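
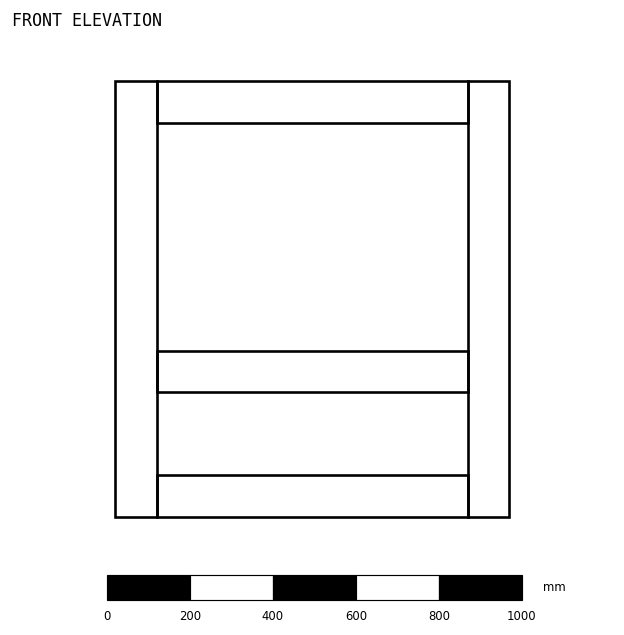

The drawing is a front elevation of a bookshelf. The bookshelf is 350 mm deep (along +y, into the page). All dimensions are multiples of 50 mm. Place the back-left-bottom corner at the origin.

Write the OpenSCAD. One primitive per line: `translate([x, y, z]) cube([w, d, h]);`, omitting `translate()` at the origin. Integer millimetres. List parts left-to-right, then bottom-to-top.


cube([100, 350, 1050]);
translate([100, 0, 0]) cube([750, 350, 100]);
translate([100, 0, 300]) cube([750, 350, 100]);
translate([100, 0, 950]) cube([750, 350, 100]);
translate([850, 0, 0]) cube([100, 350, 1050]);


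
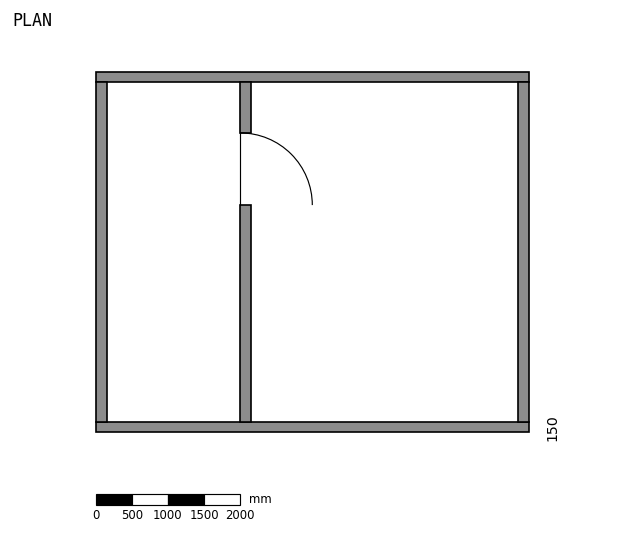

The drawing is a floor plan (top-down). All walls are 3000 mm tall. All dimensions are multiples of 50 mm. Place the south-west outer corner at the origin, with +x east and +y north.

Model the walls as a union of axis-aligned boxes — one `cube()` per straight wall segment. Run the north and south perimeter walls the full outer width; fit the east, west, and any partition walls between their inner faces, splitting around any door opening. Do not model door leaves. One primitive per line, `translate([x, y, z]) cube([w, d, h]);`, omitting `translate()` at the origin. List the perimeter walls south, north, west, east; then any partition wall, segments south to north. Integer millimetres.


cube([6000, 150, 3000]);
translate([0, 4850, 0]) cube([6000, 150, 3000]);
translate([0, 150, 0]) cube([150, 4700, 3000]);
translate([5850, 150, 0]) cube([150, 4700, 3000]);
translate([2000, 150, 0]) cube([150, 3000, 3000]);
translate([2000, 4150, 0]) cube([150, 700, 3000]);


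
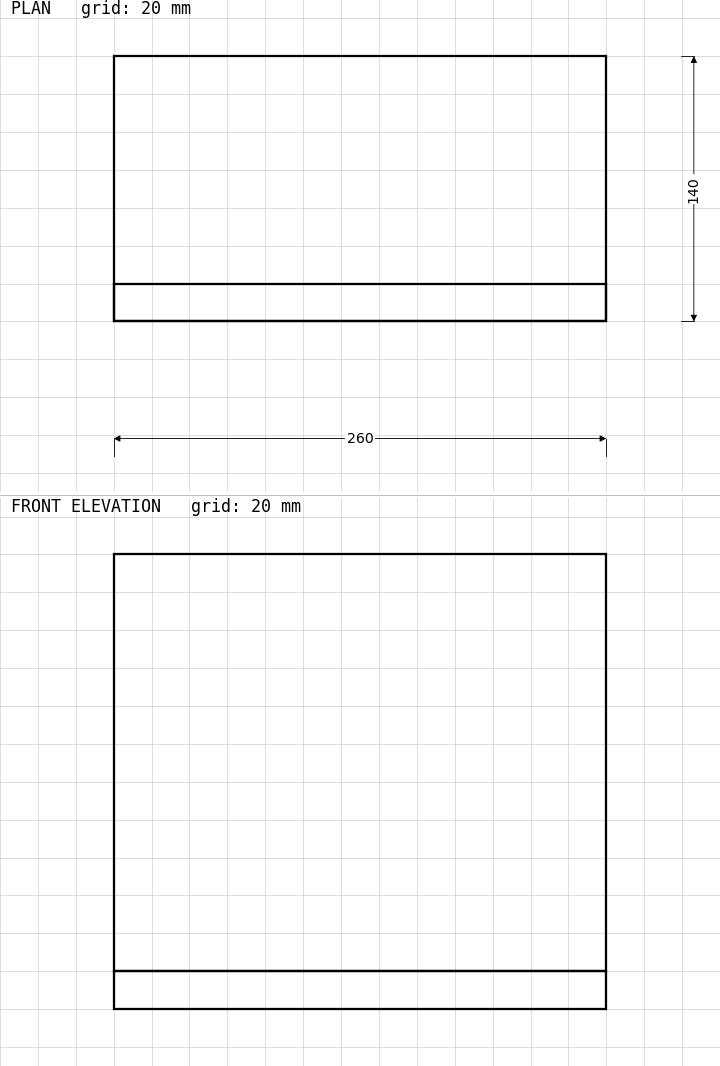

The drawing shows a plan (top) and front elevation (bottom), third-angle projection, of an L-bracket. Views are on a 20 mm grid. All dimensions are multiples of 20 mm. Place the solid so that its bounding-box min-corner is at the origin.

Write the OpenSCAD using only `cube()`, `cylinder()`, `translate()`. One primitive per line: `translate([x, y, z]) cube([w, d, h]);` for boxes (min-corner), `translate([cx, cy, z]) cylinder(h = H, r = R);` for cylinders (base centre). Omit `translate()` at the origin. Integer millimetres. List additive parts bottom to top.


cube([260, 140, 20]);
translate([0, 0, 20]) cube([260, 20, 220]);


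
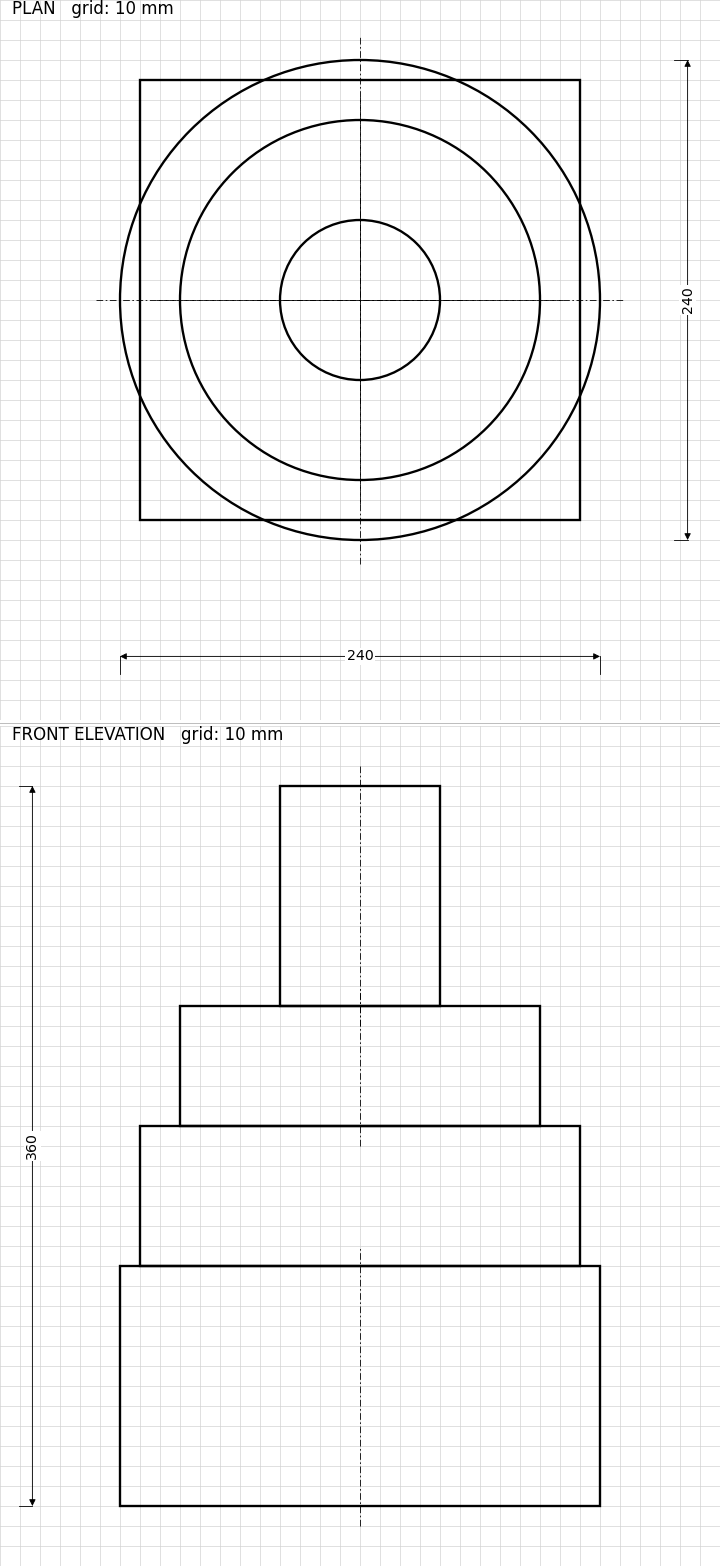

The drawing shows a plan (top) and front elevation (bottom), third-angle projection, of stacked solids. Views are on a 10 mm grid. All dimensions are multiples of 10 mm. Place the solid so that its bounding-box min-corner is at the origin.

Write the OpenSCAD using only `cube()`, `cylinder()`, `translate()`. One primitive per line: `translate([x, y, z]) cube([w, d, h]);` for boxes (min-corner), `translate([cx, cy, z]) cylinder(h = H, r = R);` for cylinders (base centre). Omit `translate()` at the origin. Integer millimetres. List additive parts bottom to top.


translate([120, 120, 0]) cylinder(h = 120, r = 120);
translate([10, 10, 120]) cube([220, 220, 70]);
translate([120, 120, 190]) cylinder(h = 60, r = 90);
translate([120, 120, 250]) cylinder(h = 110, r = 40);


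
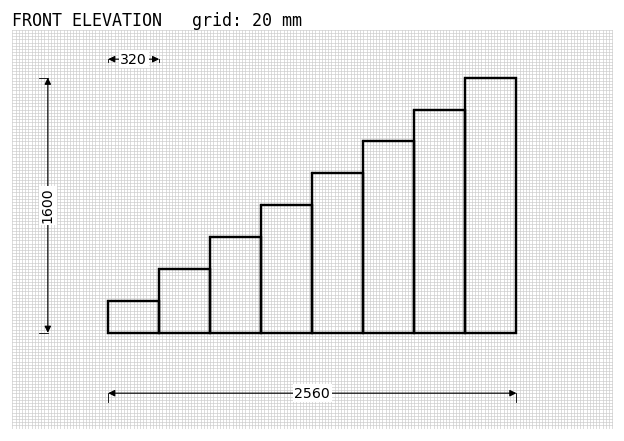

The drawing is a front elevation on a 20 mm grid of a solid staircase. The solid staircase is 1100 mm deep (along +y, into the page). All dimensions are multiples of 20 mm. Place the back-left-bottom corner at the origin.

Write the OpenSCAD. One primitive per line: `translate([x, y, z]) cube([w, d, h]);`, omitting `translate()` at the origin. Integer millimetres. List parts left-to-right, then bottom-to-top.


cube([320, 1100, 200]);
translate([320, 0, 0]) cube([320, 1100, 400]);
translate([640, 0, 0]) cube([320, 1100, 600]);
translate([960, 0, 0]) cube([320, 1100, 800]);
translate([1280, 0, 0]) cube([320, 1100, 1000]);
translate([1600, 0, 0]) cube([320, 1100, 1200]);
translate([1920, 0, 0]) cube([320, 1100, 1400]);
translate([2240, 0, 0]) cube([320, 1100, 1600]);


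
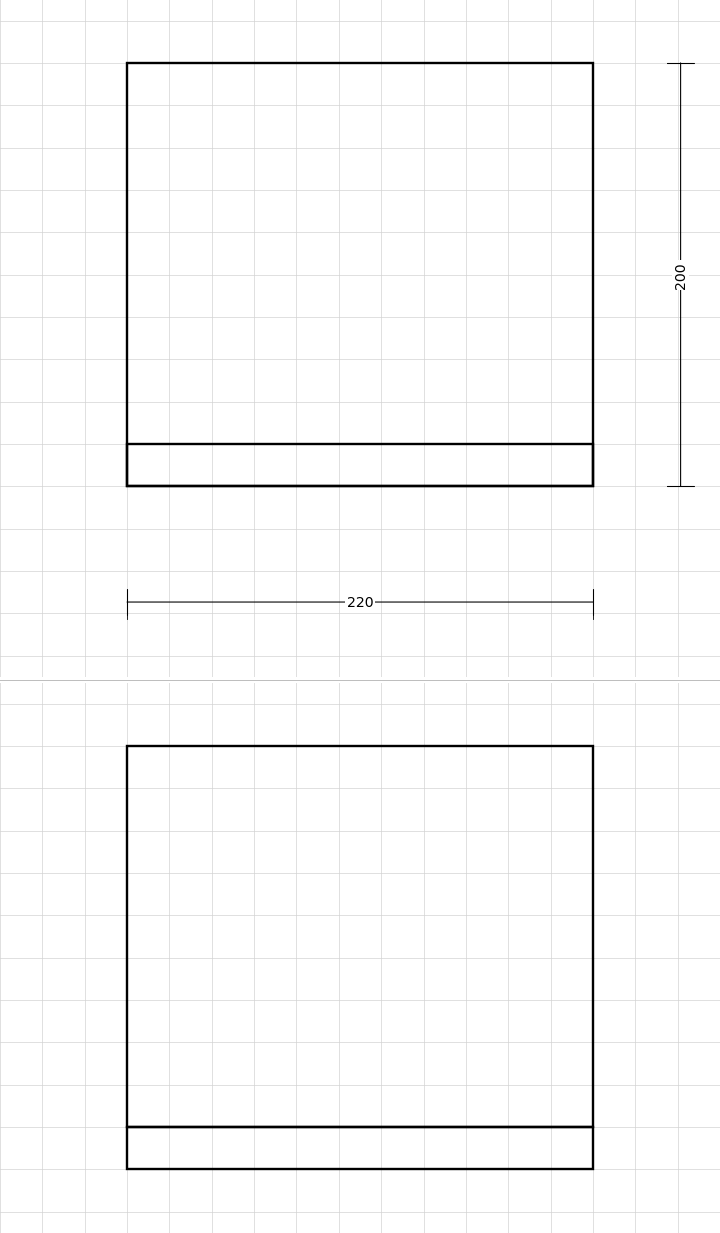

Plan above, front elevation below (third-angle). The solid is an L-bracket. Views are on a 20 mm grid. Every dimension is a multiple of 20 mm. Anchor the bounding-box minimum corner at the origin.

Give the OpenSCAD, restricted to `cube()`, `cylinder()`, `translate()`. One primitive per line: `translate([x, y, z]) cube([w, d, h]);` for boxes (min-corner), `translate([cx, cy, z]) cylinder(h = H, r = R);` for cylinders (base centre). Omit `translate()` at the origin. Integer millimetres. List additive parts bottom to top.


cube([220, 200, 20]);
translate([0, 0, 20]) cube([220, 20, 180]);


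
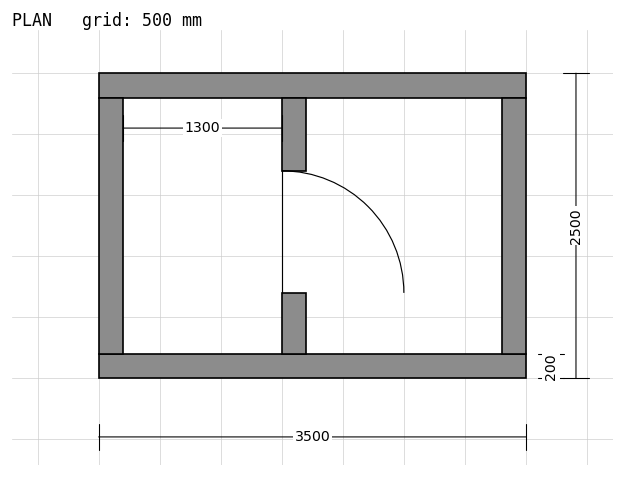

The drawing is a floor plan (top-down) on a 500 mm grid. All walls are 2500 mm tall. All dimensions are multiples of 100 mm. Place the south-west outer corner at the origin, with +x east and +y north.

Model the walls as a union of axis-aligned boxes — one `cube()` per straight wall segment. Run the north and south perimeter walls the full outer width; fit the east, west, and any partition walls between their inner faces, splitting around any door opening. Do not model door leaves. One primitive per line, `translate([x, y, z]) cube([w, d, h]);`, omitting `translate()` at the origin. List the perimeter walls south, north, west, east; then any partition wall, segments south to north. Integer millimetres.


cube([3500, 200, 2500]);
translate([0, 2300, 0]) cube([3500, 200, 2500]);
translate([0, 200, 0]) cube([200, 2100, 2500]);
translate([3300, 200, 0]) cube([200, 2100, 2500]);
translate([1500, 200, 0]) cube([200, 500, 2500]);
translate([1500, 1700, 0]) cube([200, 600, 2500]);


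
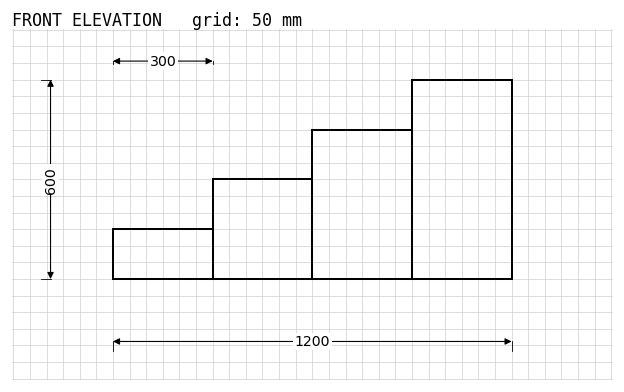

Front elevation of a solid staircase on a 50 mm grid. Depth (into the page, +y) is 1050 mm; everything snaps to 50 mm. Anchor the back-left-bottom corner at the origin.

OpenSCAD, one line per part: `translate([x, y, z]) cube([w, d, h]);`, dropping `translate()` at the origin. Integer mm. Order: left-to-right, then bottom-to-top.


cube([300, 1050, 150]);
translate([300, 0, 0]) cube([300, 1050, 300]);
translate([600, 0, 0]) cube([300, 1050, 450]);
translate([900, 0, 0]) cube([300, 1050, 600]);


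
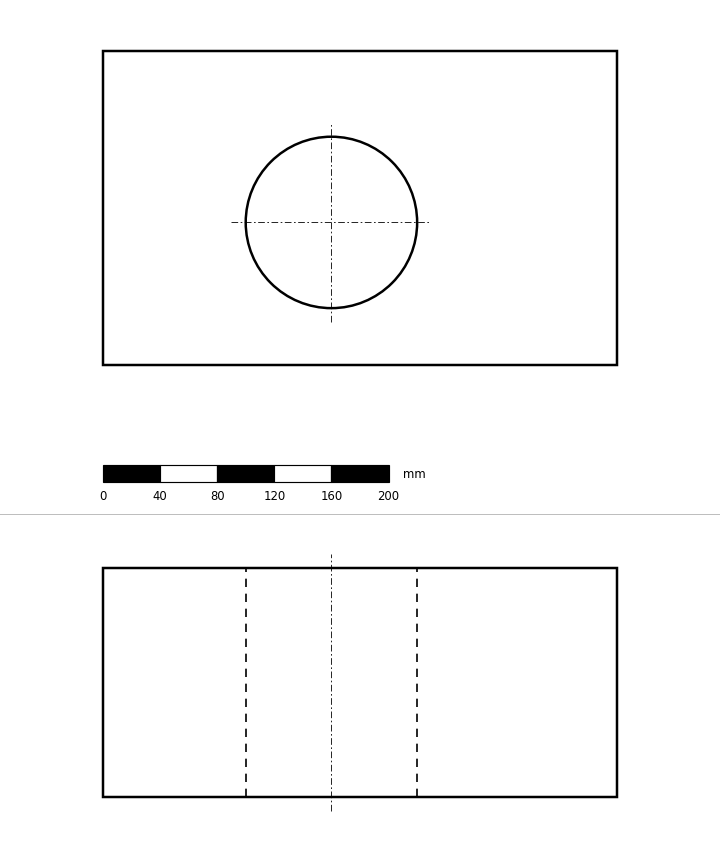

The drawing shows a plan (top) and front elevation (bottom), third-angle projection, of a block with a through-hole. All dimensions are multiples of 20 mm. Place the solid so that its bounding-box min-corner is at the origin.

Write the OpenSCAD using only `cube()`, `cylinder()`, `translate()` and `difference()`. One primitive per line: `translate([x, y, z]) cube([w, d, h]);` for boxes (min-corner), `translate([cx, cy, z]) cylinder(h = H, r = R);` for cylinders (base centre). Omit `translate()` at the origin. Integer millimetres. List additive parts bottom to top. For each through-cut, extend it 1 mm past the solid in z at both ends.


difference() {
  cube([360, 220, 160]);
  translate([160, 100, -1]) cylinder(h = 162, r = 60);
}


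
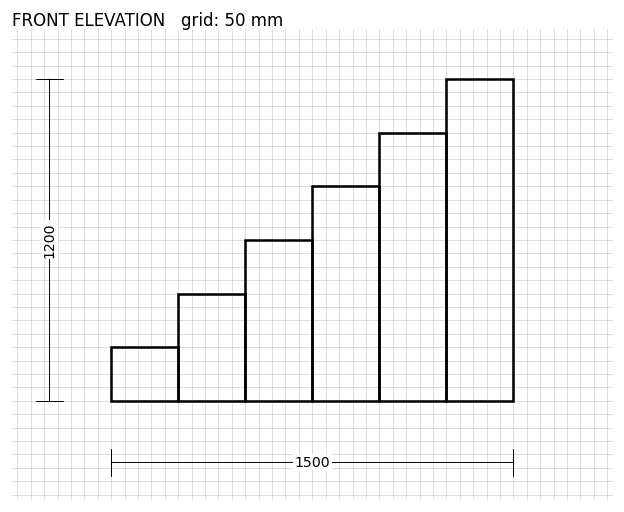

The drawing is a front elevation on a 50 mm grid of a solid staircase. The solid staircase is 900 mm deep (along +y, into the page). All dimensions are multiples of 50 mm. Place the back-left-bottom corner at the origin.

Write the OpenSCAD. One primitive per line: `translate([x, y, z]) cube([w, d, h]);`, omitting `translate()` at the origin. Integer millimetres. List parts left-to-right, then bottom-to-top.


cube([250, 900, 200]);
translate([250, 0, 0]) cube([250, 900, 400]);
translate([500, 0, 0]) cube([250, 900, 600]);
translate([750, 0, 0]) cube([250, 900, 800]);
translate([1000, 0, 0]) cube([250, 900, 1000]);
translate([1250, 0, 0]) cube([250, 900, 1200]);


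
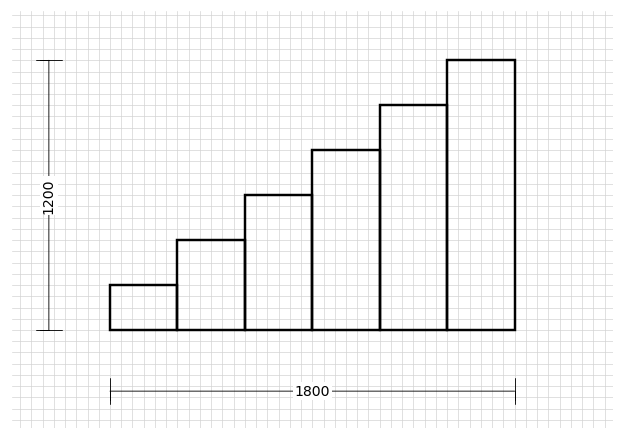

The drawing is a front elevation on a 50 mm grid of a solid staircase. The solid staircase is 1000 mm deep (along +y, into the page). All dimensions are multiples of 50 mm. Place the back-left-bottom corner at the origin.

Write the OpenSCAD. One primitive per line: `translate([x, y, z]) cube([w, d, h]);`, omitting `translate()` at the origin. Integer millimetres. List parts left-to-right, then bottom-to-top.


cube([300, 1000, 200]);
translate([300, 0, 0]) cube([300, 1000, 400]);
translate([600, 0, 0]) cube([300, 1000, 600]);
translate([900, 0, 0]) cube([300, 1000, 800]);
translate([1200, 0, 0]) cube([300, 1000, 1000]);
translate([1500, 0, 0]) cube([300, 1000, 1200]);


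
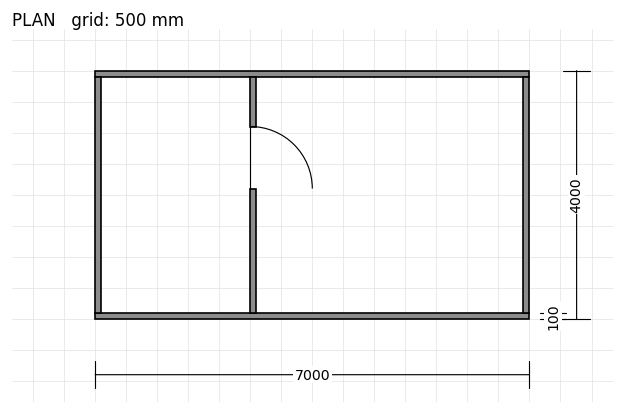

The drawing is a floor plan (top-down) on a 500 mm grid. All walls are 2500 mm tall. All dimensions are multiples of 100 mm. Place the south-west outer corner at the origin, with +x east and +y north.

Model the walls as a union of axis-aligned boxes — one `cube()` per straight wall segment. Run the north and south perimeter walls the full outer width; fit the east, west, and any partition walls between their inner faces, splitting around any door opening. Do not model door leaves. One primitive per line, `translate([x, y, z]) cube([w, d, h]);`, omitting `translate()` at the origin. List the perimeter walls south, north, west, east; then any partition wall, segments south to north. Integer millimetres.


cube([7000, 100, 2500]);
translate([0, 3900, 0]) cube([7000, 100, 2500]);
translate([0, 100, 0]) cube([100, 3800, 2500]);
translate([6900, 100, 0]) cube([100, 3800, 2500]);
translate([2500, 100, 0]) cube([100, 2000, 2500]);
translate([2500, 3100, 0]) cube([100, 800, 2500]);


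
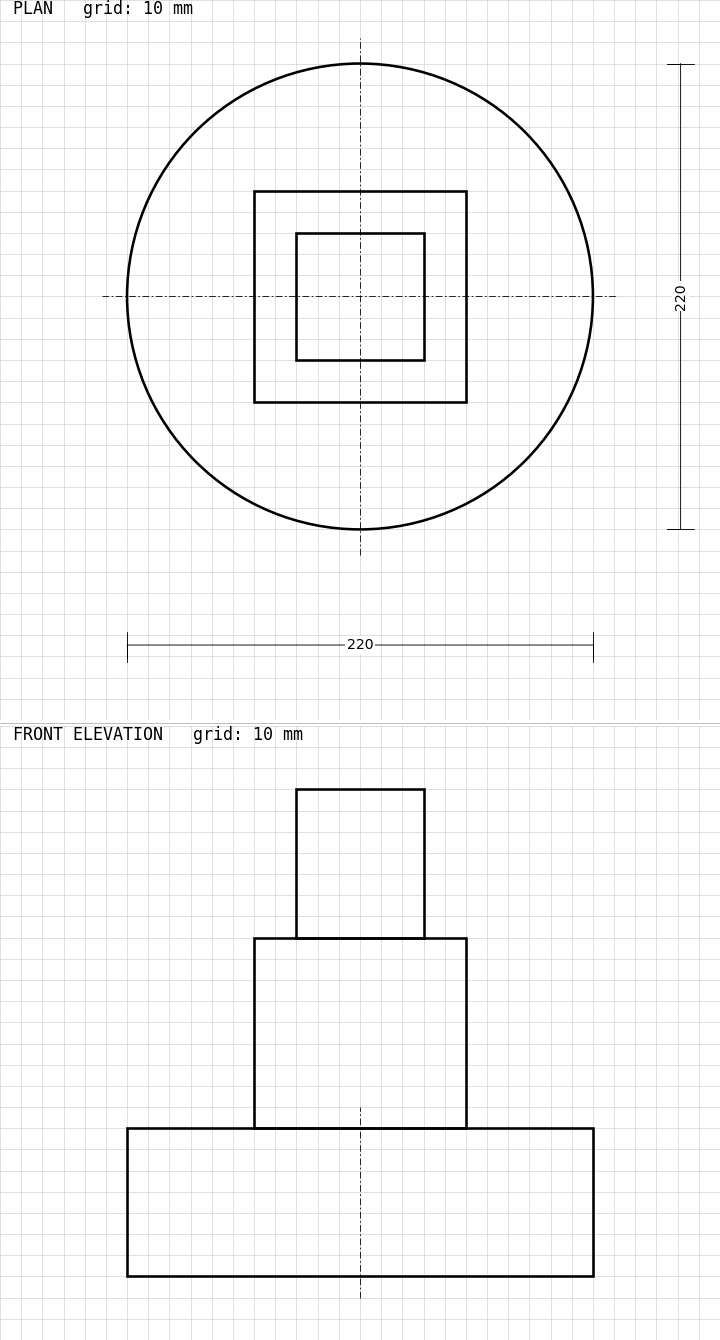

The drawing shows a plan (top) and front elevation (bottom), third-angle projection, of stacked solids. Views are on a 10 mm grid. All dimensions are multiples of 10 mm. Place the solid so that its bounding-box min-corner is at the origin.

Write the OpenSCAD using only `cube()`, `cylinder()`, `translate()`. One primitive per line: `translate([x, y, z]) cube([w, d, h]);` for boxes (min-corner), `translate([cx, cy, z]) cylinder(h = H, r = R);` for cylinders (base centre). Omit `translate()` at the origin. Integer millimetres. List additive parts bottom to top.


translate([110, 110, 0]) cylinder(h = 70, r = 110);
translate([60, 60, 70]) cube([100, 100, 90]);
translate([80, 80, 160]) cube([60, 60, 70]);


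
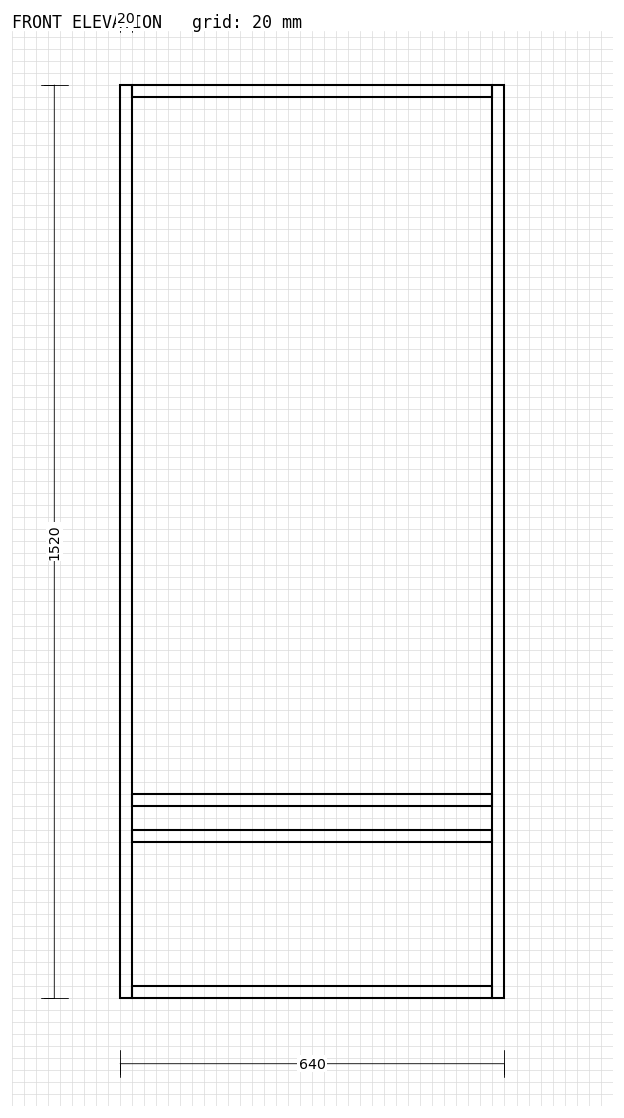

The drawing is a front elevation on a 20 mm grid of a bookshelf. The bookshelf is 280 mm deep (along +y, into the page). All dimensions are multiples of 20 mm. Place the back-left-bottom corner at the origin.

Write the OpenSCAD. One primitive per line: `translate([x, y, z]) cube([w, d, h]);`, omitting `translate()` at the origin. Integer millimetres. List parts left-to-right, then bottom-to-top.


cube([20, 280, 1520]);
translate([20, 0, 0]) cube([600, 280, 20]);
translate([20, 0, 260]) cube([600, 280, 20]);
translate([20, 0, 320]) cube([600, 280, 20]);
translate([20, 0, 1500]) cube([600, 280, 20]);
translate([620, 0, 0]) cube([20, 280, 1520]);


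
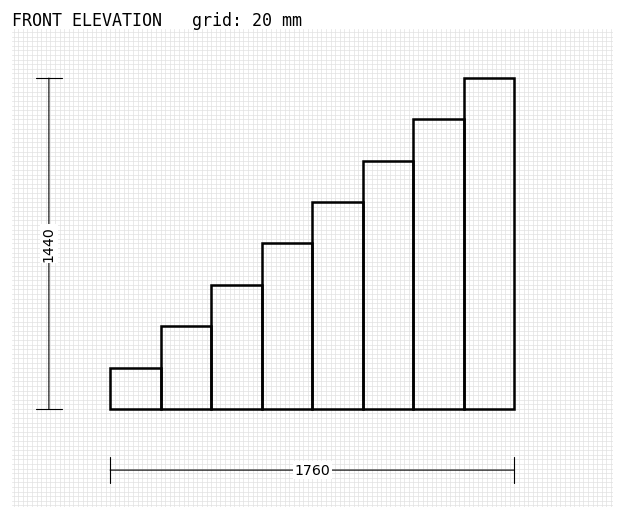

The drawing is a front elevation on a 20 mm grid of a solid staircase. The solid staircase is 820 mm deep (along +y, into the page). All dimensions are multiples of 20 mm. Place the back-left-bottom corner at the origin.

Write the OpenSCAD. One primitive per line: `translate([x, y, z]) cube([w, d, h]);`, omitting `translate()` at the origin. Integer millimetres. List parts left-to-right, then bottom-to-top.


cube([220, 820, 180]);
translate([220, 0, 0]) cube([220, 820, 360]);
translate([440, 0, 0]) cube([220, 820, 540]);
translate([660, 0, 0]) cube([220, 820, 720]);
translate([880, 0, 0]) cube([220, 820, 900]);
translate([1100, 0, 0]) cube([220, 820, 1080]);
translate([1320, 0, 0]) cube([220, 820, 1260]);
translate([1540, 0, 0]) cube([220, 820, 1440]);


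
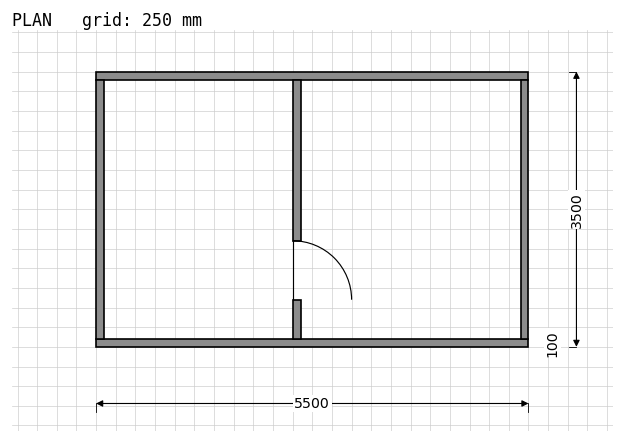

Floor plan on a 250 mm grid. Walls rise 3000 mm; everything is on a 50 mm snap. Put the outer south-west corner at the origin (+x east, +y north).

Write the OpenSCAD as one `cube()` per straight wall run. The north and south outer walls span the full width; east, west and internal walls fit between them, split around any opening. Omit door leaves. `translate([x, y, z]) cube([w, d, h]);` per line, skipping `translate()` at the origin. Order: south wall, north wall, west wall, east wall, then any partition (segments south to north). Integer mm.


cube([5500, 100, 3000]);
translate([0, 3400, 0]) cube([5500, 100, 3000]);
translate([0, 100, 0]) cube([100, 3300, 3000]);
translate([5400, 100, 0]) cube([100, 3300, 3000]);
translate([2500, 100, 0]) cube([100, 500, 3000]);
translate([2500, 1350, 0]) cube([100, 2050, 3000]);


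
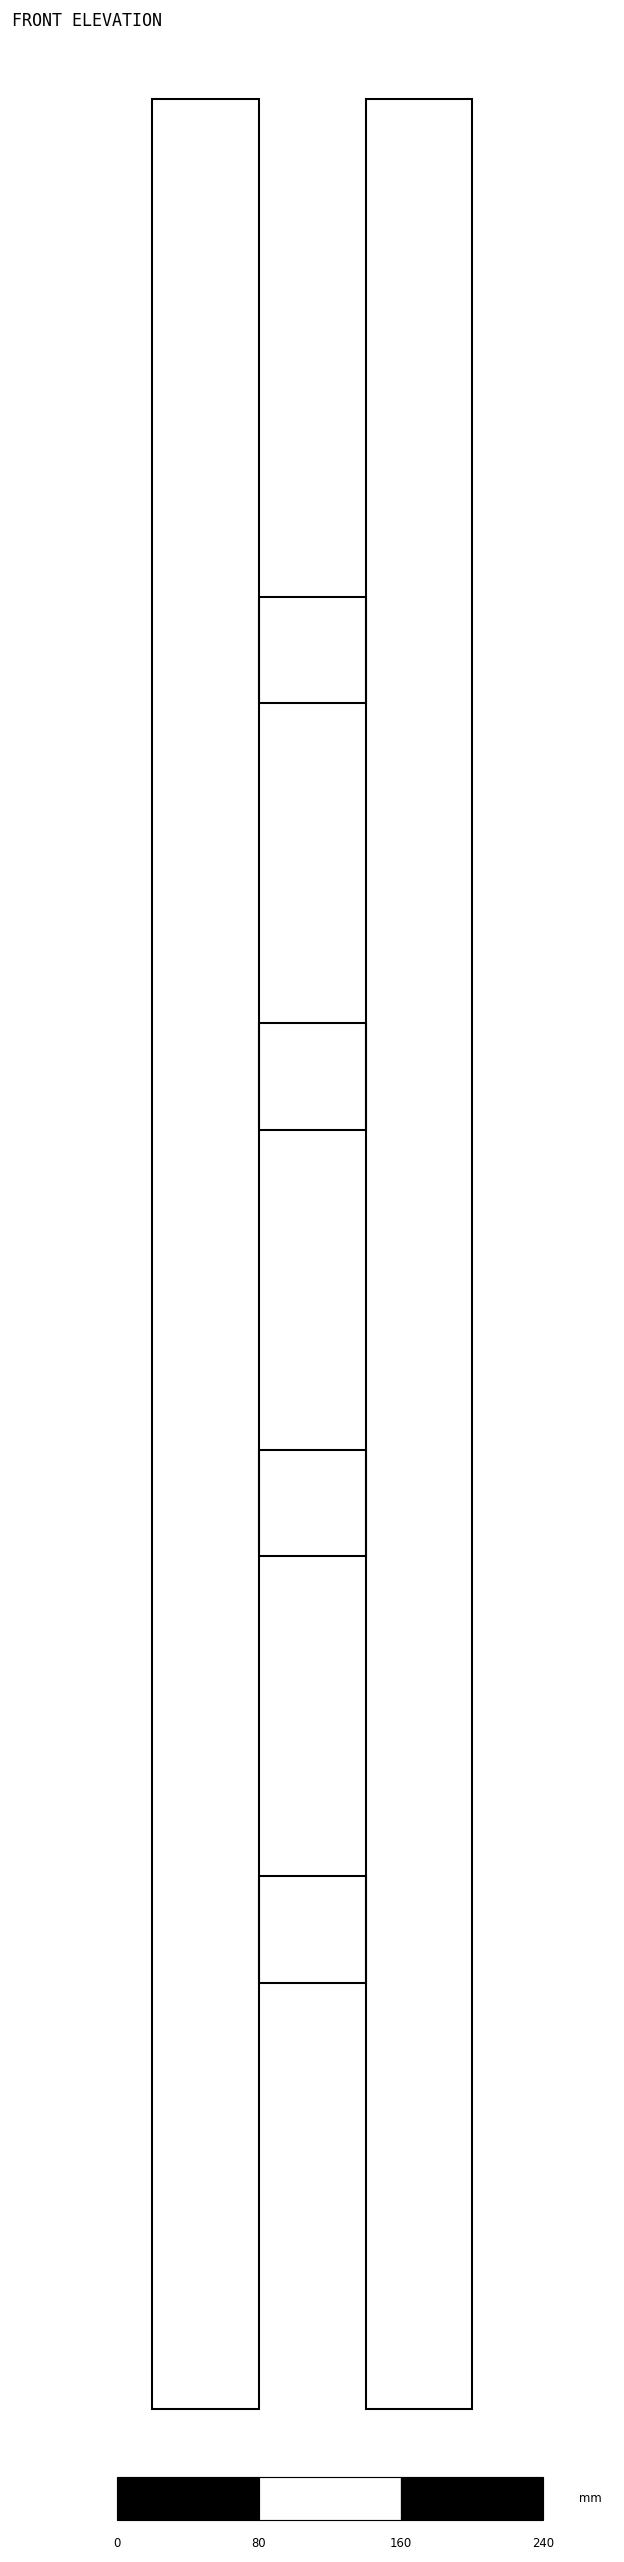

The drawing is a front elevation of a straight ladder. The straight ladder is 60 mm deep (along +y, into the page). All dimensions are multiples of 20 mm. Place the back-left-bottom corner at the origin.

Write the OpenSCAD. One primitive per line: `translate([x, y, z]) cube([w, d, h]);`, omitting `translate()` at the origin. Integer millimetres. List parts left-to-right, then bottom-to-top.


cube([60, 60, 1300]);
translate([60, 0, 240]) cube([60, 60, 60]);
translate([60, 0, 480]) cube([60, 60, 60]);
translate([60, 0, 720]) cube([60, 60, 60]);
translate([60, 0, 960]) cube([60, 60, 60]);
translate([120, 0, 0]) cube([60, 60, 1300]);


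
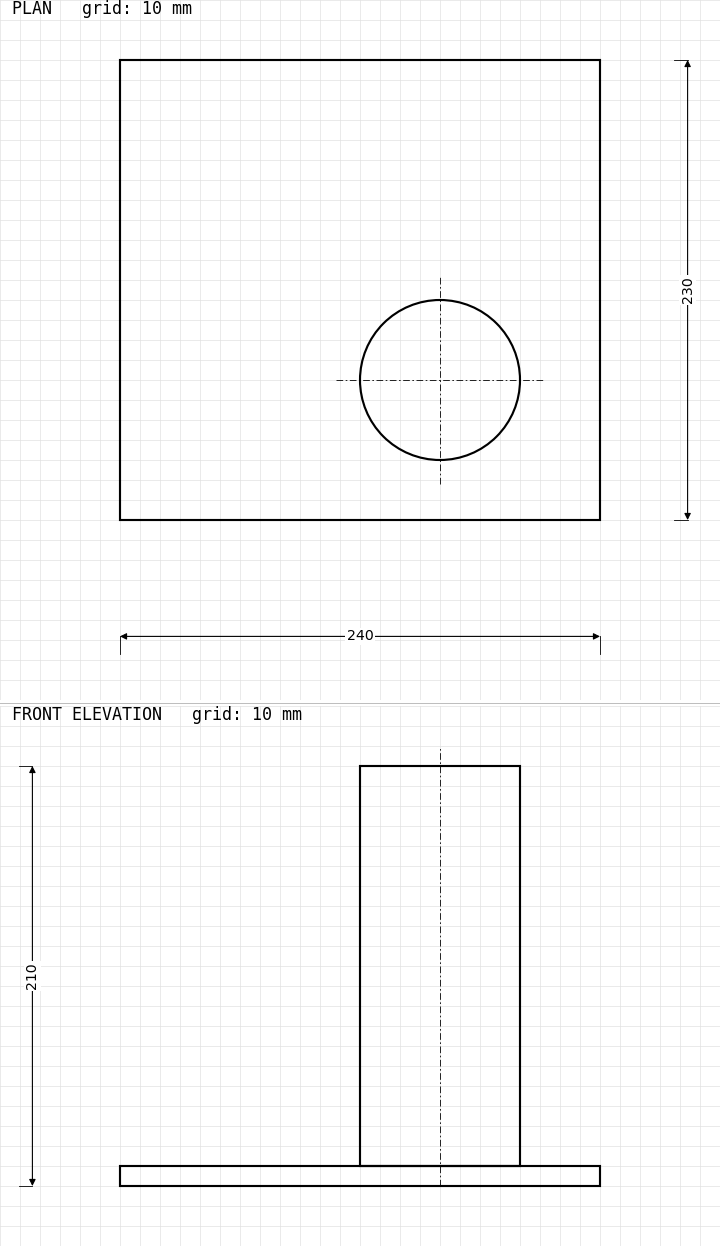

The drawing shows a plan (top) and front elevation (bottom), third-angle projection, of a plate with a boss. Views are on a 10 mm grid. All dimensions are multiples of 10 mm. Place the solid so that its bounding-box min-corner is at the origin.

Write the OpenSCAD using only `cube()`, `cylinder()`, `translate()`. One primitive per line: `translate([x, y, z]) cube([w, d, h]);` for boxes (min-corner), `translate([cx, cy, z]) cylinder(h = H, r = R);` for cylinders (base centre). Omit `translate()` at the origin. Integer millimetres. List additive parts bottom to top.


cube([240, 230, 10]);
translate([160, 70, 10]) cylinder(h = 200, r = 40);


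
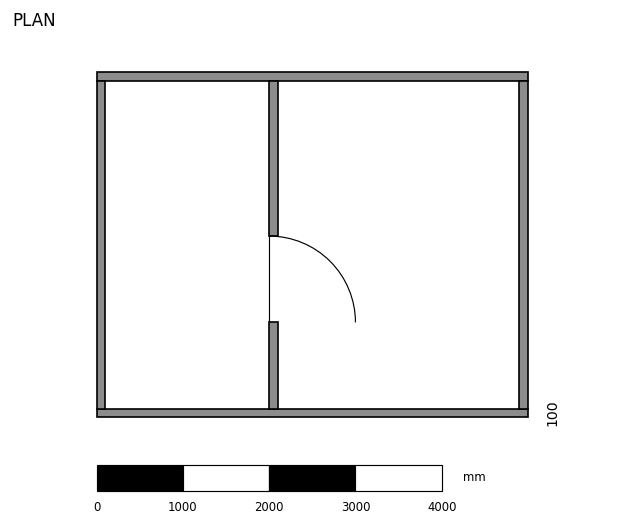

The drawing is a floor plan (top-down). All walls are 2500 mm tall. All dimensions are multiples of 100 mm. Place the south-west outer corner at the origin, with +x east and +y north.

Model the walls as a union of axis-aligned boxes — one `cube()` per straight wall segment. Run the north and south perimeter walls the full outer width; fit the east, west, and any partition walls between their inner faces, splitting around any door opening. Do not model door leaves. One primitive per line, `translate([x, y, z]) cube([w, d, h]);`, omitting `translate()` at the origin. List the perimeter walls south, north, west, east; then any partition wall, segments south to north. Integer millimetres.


cube([5000, 100, 2500]);
translate([0, 3900, 0]) cube([5000, 100, 2500]);
translate([0, 100, 0]) cube([100, 3800, 2500]);
translate([4900, 100, 0]) cube([100, 3800, 2500]);
translate([2000, 100, 0]) cube([100, 1000, 2500]);
translate([2000, 2100, 0]) cube([100, 1800, 2500]);


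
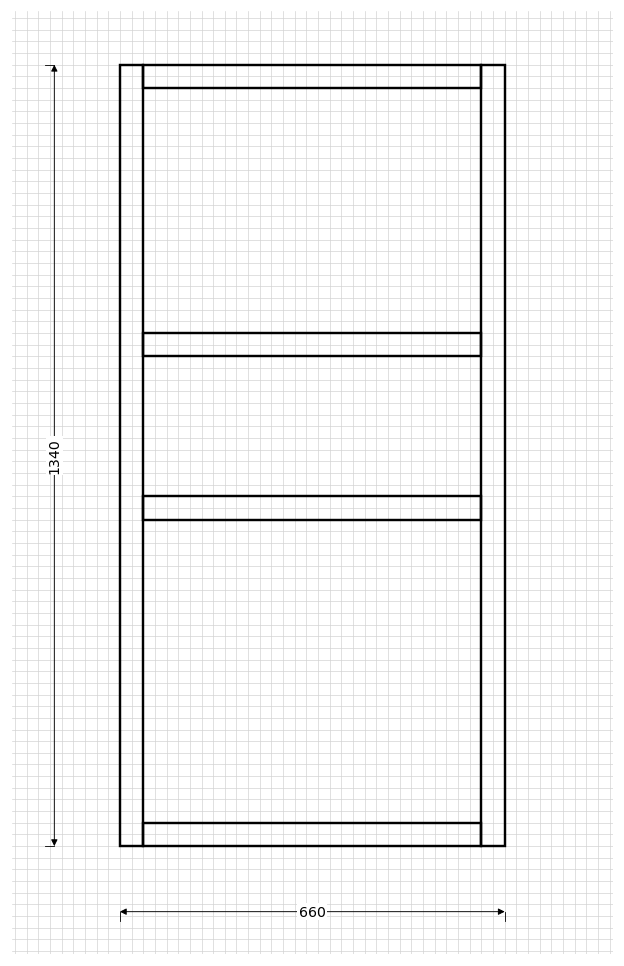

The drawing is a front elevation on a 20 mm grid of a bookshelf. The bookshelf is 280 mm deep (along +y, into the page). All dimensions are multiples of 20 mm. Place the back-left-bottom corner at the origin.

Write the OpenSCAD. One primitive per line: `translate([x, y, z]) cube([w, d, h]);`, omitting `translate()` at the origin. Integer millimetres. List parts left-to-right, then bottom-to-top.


cube([40, 280, 1340]);
translate([40, 0, 0]) cube([580, 280, 40]);
translate([40, 0, 560]) cube([580, 280, 40]);
translate([40, 0, 840]) cube([580, 280, 40]);
translate([40, 0, 1300]) cube([580, 280, 40]);
translate([620, 0, 0]) cube([40, 280, 1340]);


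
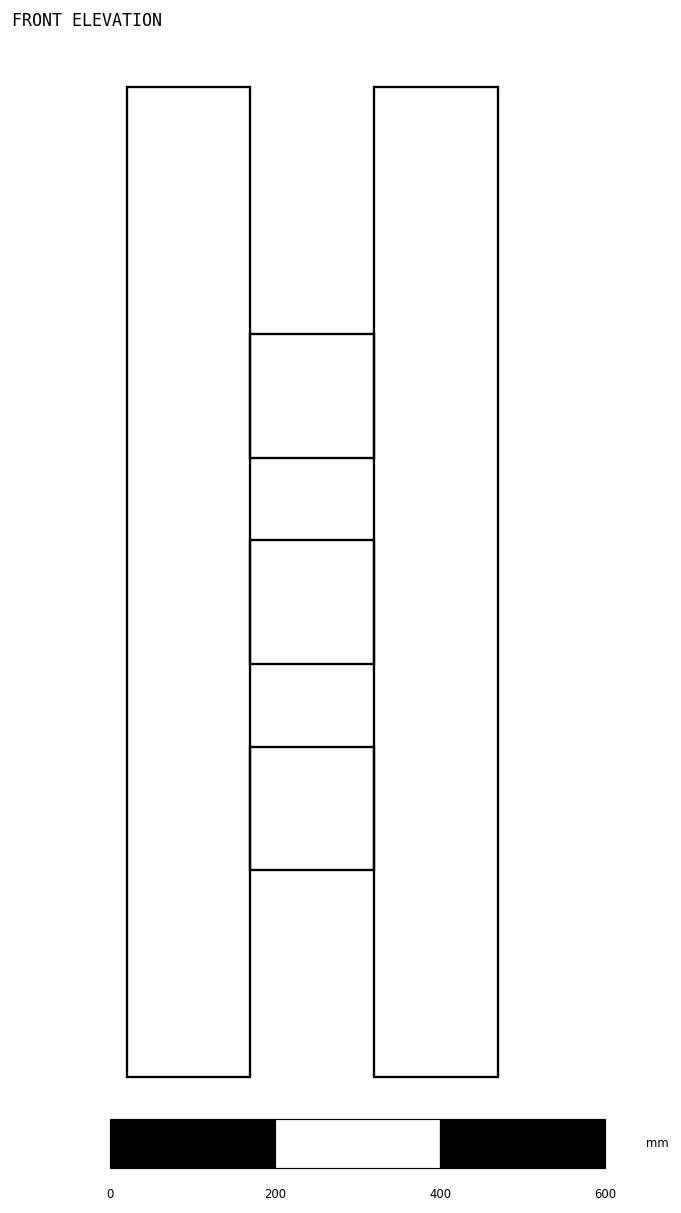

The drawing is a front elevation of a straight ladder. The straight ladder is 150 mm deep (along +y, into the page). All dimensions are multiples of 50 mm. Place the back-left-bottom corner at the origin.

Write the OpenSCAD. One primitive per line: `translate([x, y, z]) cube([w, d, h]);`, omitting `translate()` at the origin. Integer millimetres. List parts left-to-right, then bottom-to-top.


cube([150, 150, 1200]);
translate([150, 0, 250]) cube([150, 150, 150]);
translate([150, 0, 500]) cube([150, 150, 150]);
translate([150, 0, 750]) cube([150, 150, 150]);
translate([300, 0, 0]) cube([150, 150, 1200]);


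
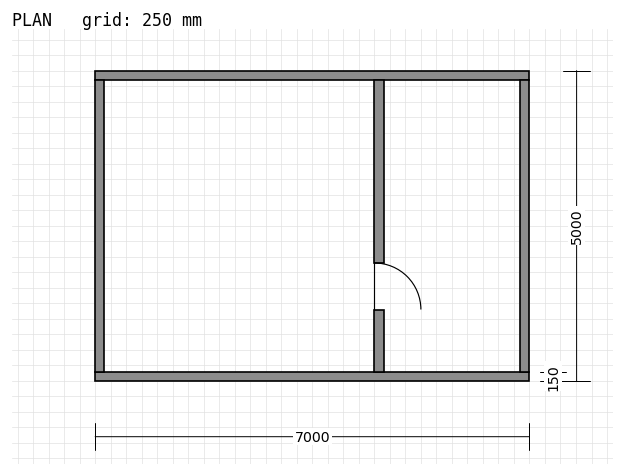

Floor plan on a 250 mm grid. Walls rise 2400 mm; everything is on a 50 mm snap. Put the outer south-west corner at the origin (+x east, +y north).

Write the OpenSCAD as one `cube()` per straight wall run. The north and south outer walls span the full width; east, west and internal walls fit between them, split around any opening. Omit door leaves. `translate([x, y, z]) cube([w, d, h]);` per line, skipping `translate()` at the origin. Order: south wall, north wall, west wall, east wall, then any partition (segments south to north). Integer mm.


cube([7000, 150, 2400]);
translate([0, 4850, 0]) cube([7000, 150, 2400]);
translate([0, 150, 0]) cube([150, 4700, 2400]);
translate([6850, 150, 0]) cube([150, 4700, 2400]);
translate([4500, 150, 0]) cube([150, 1000, 2400]);
translate([4500, 1900, 0]) cube([150, 2950, 2400]);


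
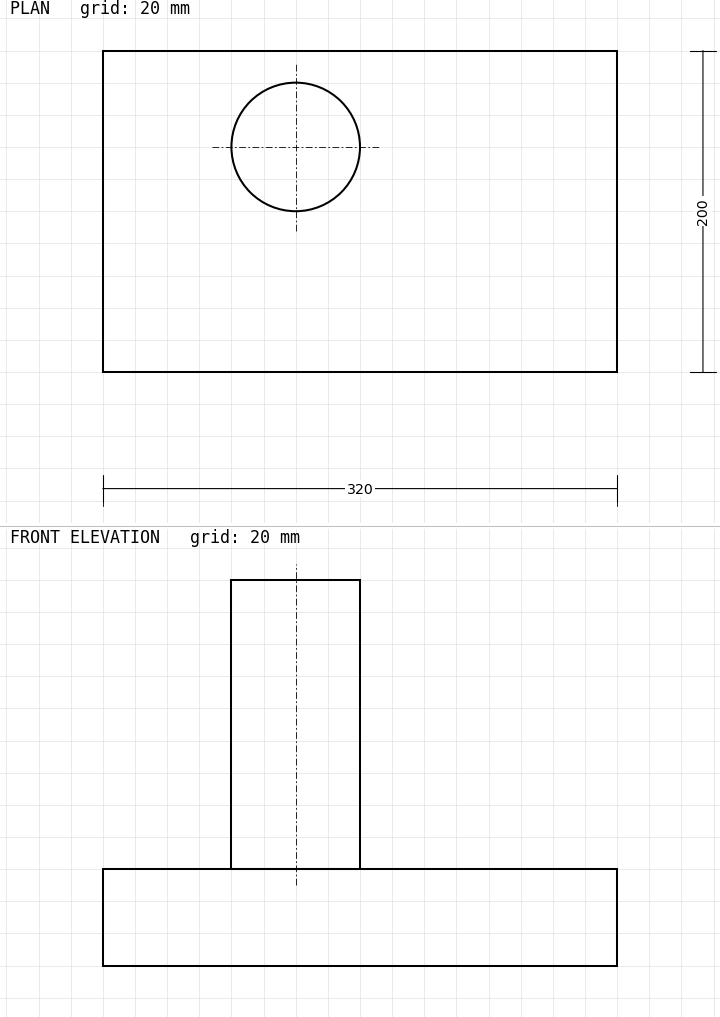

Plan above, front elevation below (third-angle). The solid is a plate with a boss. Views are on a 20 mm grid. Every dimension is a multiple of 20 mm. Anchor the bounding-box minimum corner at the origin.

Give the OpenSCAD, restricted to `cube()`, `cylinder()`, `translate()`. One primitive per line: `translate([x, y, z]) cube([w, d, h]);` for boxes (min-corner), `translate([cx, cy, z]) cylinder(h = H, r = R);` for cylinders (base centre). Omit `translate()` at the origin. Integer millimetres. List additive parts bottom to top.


cube([320, 200, 60]);
translate([120, 140, 60]) cylinder(h = 180, r = 40);


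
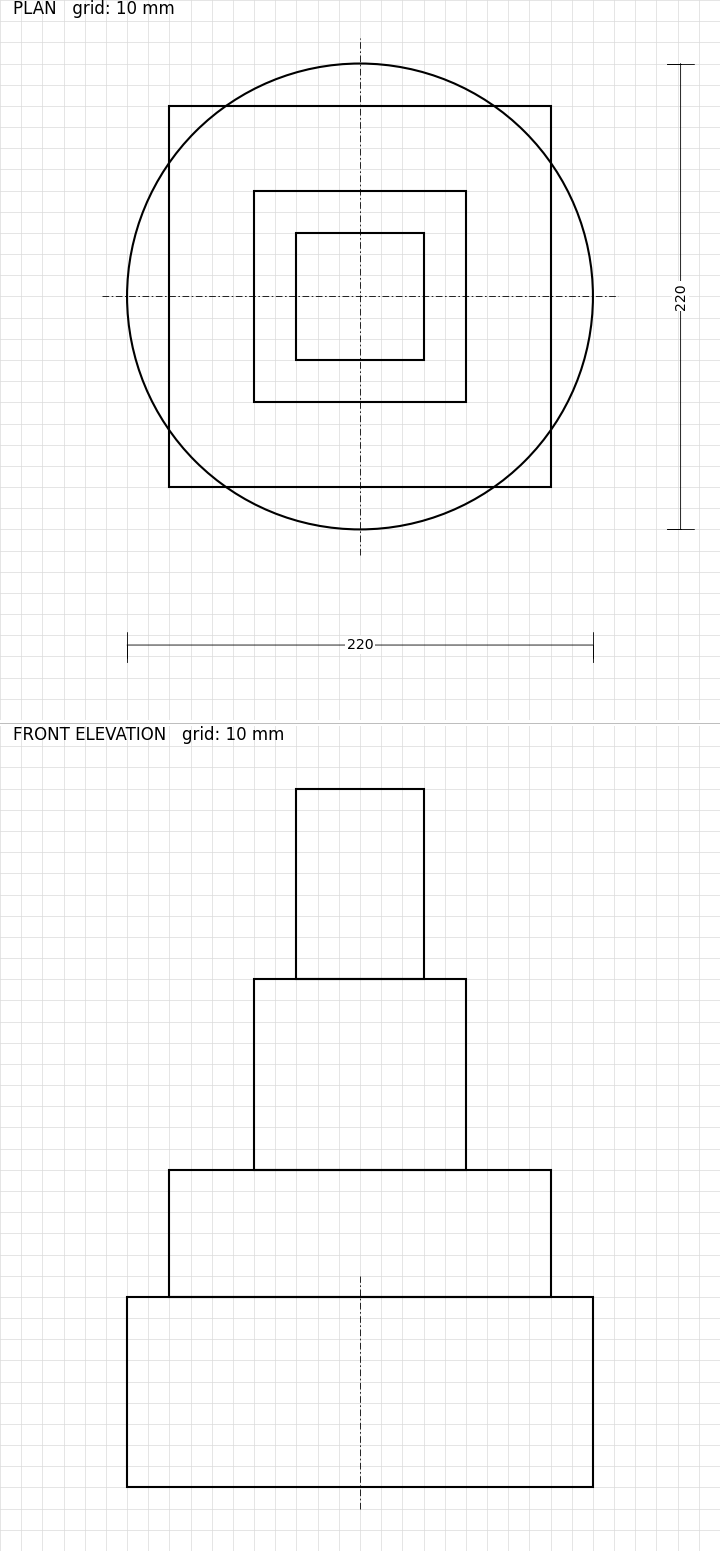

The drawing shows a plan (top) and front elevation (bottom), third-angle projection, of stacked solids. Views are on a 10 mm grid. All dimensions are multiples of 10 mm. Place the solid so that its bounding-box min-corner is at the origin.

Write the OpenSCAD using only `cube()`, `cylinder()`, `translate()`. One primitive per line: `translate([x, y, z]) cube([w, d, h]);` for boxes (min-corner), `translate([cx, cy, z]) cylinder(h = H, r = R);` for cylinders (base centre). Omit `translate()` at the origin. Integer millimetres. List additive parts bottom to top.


translate([110, 110, 0]) cylinder(h = 90, r = 110);
translate([20, 20, 90]) cube([180, 180, 60]);
translate([60, 60, 150]) cube([100, 100, 90]);
translate([80, 80, 240]) cube([60, 60, 90]);


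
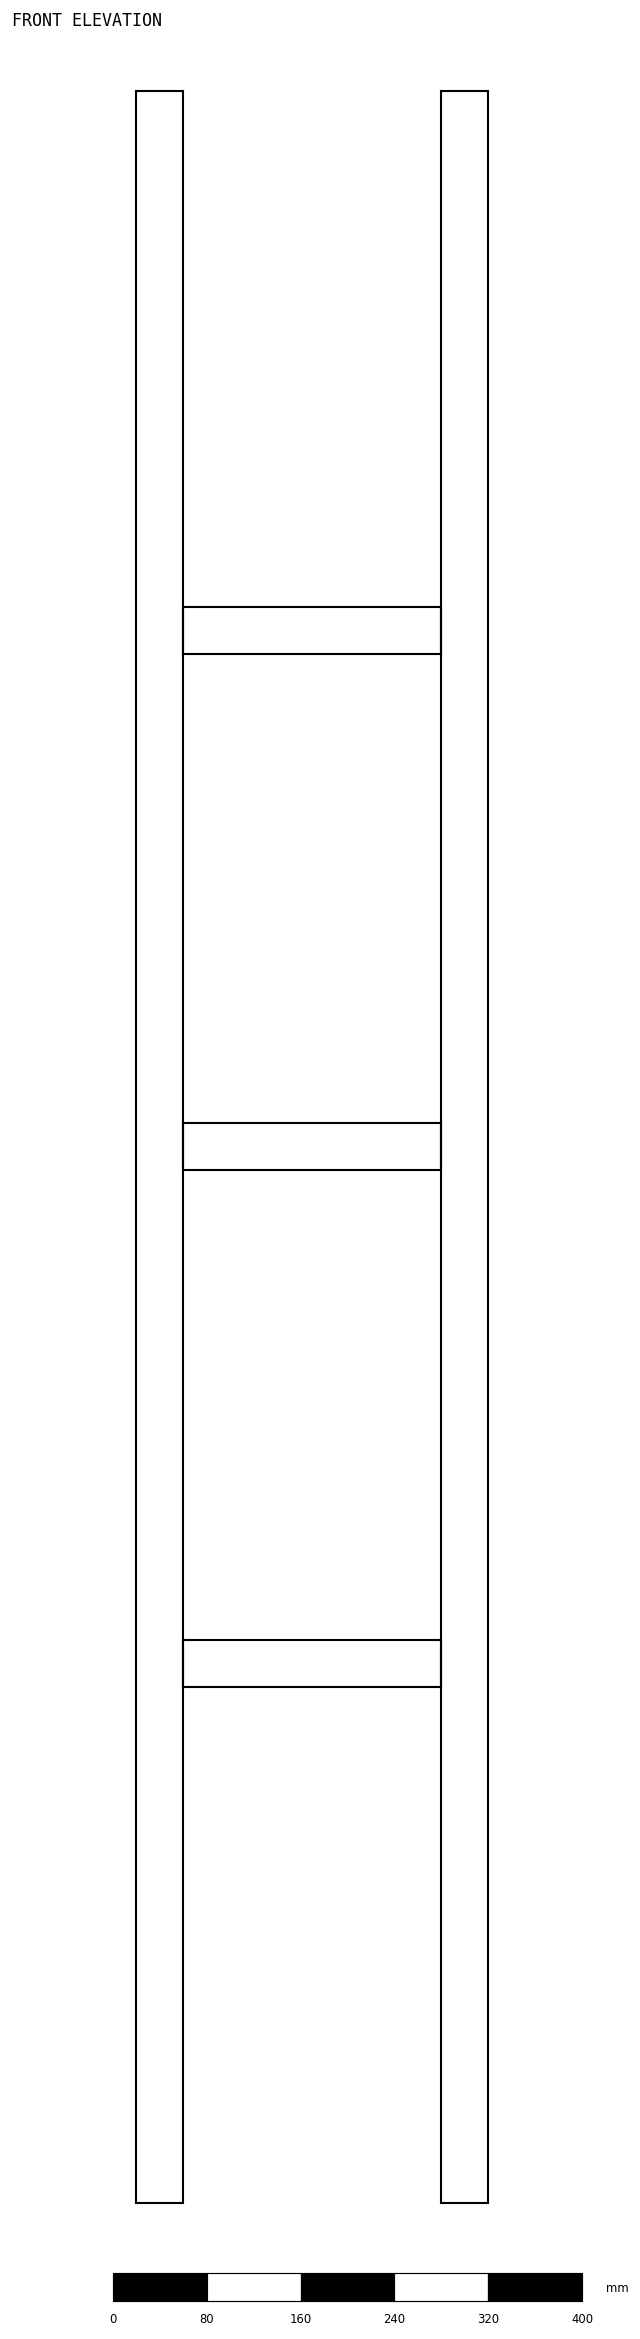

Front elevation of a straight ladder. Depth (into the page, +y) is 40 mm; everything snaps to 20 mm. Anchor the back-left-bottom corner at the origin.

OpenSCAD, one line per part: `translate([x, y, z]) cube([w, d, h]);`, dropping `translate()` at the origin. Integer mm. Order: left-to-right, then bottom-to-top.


cube([40, 40, 1800]);
translate([40, 0, 440]) cube([220, 40, 40]);
translate([40, 0, 880]) cube([220, 40, 40]);
translate([40, 0, 1320]) cube([220, 40, 40]);
translate([260, 0, 0]) cube([40, 40, 1800]);


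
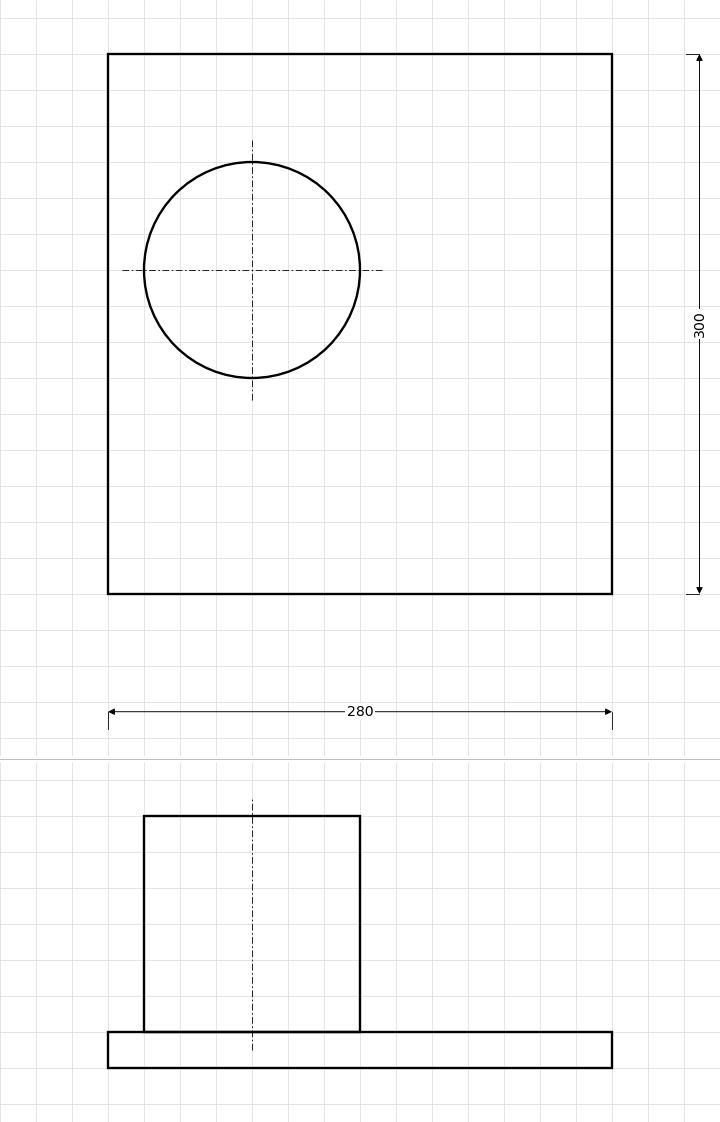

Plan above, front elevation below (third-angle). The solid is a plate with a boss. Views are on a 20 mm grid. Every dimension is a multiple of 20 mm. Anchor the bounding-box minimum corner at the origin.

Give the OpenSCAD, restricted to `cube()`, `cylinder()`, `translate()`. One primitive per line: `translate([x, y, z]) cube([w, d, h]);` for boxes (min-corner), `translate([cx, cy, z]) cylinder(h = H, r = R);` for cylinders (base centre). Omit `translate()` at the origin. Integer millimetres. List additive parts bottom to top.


cube([280, 300, 20]);
translate([80, 180, 20]) cylinder(h = 120, r = 60);


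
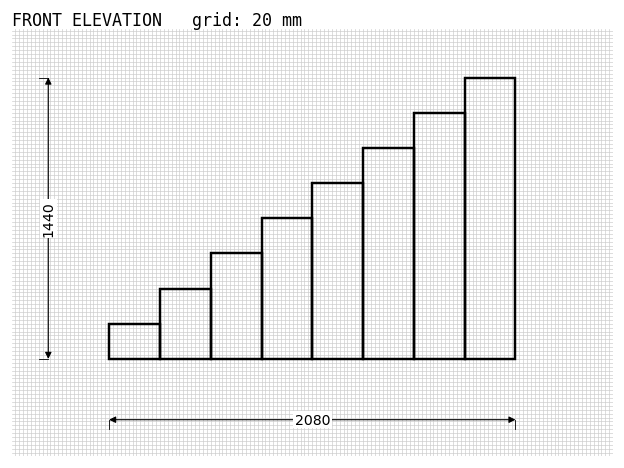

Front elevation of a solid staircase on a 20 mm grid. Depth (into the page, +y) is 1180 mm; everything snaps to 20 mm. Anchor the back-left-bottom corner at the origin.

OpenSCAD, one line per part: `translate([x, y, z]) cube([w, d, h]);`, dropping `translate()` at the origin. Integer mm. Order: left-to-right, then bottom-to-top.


cube([260, 1180, 180]);
translate([260, 0, 0]) cube([260, 1180, 360]);
translate([520, 0, 0]) cube([260, 1180, 540]);
translate([780, 0, 0]) cube([260, 1180, 720]);
translate([1040, 0, 0]) cube([260, 1180, 900]);
translate([1300, 0, 0]) cube([260, 1180, 1080]);
translate([1560, 0, 0]) cube([260, 1180, 1260]);
translate([1820, 0, 0]) cube([260, 1180, 1440]);


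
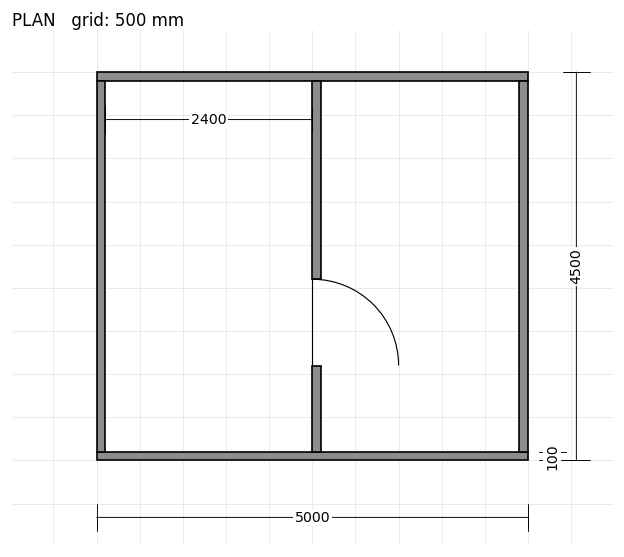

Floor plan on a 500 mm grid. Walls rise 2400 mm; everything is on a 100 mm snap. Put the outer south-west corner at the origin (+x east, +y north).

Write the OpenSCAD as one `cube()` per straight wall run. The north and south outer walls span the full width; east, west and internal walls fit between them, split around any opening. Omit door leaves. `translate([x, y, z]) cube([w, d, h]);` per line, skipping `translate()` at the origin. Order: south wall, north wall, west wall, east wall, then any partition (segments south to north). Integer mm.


cube([5000, 100, 2400]);
translate([0, 4400, 0]) cube([5000, 100, 2400]);
translate([0, 100, 0]) cube([100, 4300, 2400]);
translate([4900, 100, 0]) cube([100, 4300, 2400]);
translate([2500, 100, 0]) cube([100, 1000, 2400]);
translate([2500, 2100, 0]) cube([100, 2300, 2400]);


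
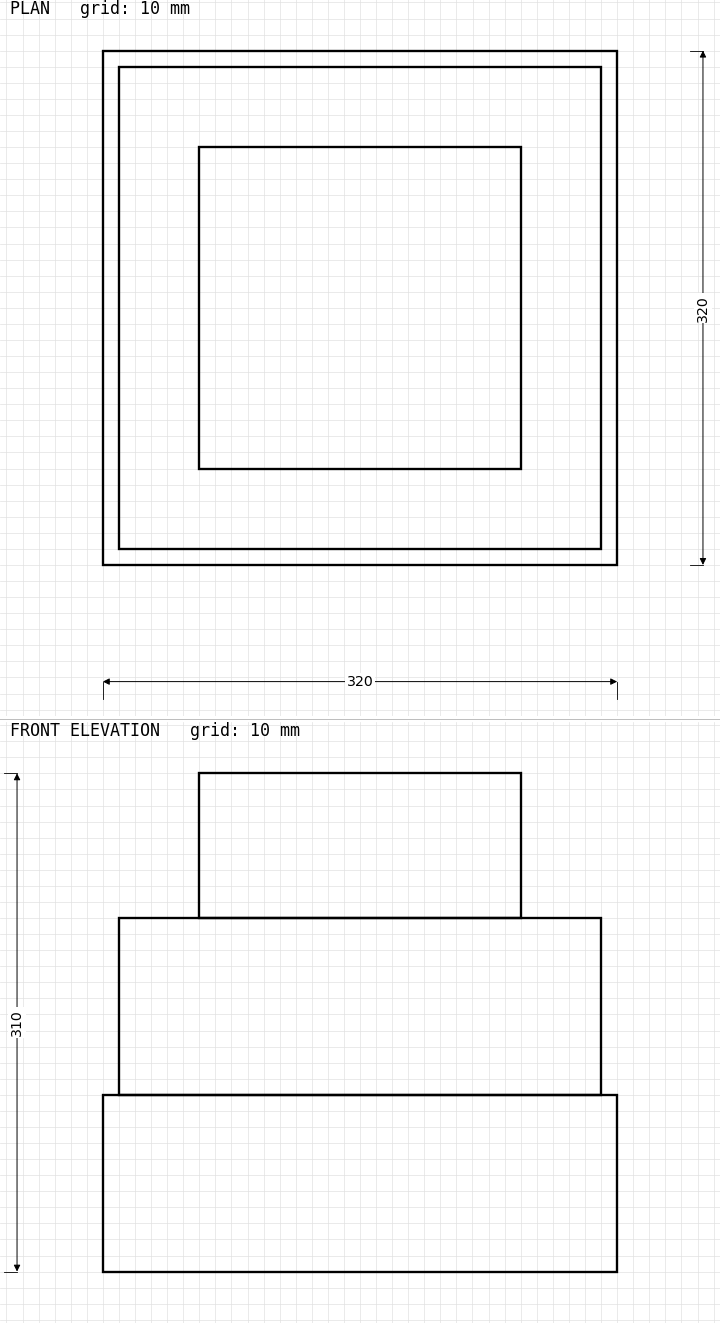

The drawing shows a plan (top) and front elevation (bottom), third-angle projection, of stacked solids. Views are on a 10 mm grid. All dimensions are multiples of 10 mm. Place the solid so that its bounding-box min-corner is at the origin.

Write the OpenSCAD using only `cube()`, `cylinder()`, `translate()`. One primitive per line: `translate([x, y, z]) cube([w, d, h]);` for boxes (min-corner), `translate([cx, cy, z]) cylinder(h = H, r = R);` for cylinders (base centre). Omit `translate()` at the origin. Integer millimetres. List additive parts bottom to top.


cube([320, 320, 110]);
translate([10, 10, 110]) cube([300, 300, 110]);
translate([60, 60, 220]) cube([200, 200, 90]);


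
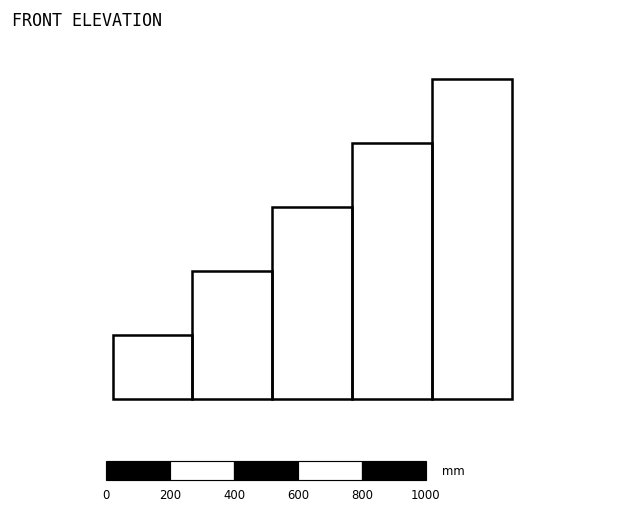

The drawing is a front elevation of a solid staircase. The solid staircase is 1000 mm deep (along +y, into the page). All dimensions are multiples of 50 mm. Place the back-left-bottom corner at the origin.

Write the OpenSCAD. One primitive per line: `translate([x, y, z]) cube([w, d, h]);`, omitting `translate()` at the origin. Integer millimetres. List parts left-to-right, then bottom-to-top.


cube([250, 1000, 200]);
translate([250, 0, 0]) cube([250, 1000, 400]);
translate([500, 0, 0]) cube([250, 1000, 600]);
translate([750, 0, 0]) cube([250, 1000, 800]);
translate([1000, 0, 0]) cube([250, 1000, 1000]);


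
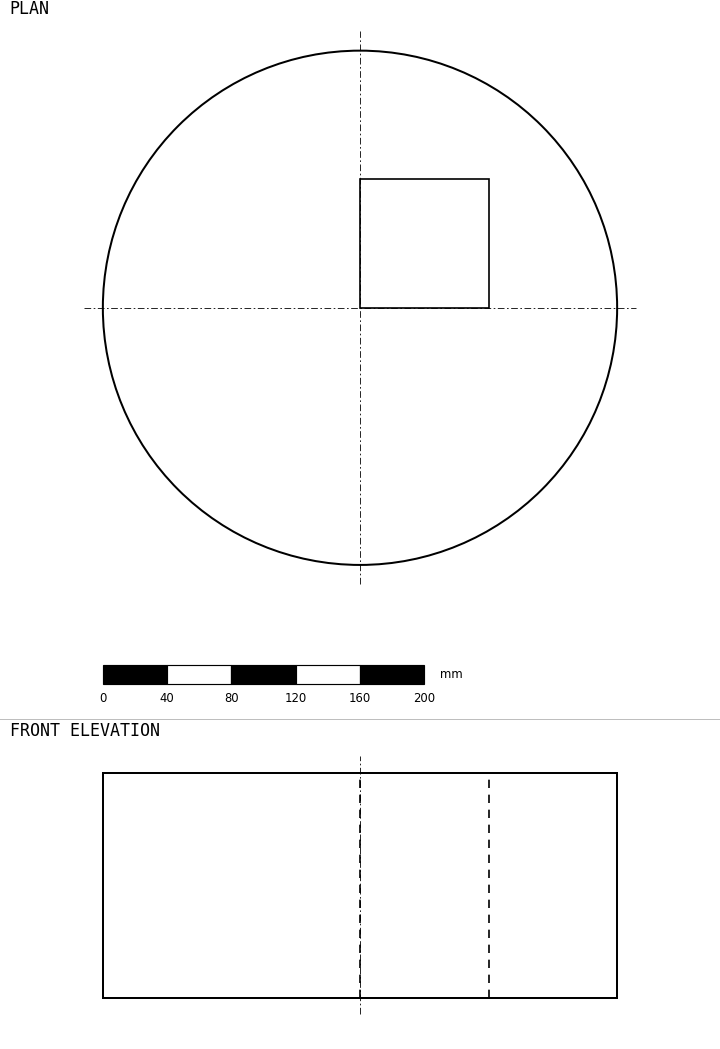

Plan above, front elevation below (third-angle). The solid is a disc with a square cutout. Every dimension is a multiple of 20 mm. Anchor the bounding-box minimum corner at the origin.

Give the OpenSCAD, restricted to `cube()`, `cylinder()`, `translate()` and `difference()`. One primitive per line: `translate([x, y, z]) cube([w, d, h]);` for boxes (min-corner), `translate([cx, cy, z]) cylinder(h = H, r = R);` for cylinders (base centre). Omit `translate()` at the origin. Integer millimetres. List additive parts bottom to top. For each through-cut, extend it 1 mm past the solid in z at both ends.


difference() {
  translate([160, 160, 0]) cylinder(h = 140, r = 160);
  translate([160, 160, -1]) cube([80, 80, 142]);
}


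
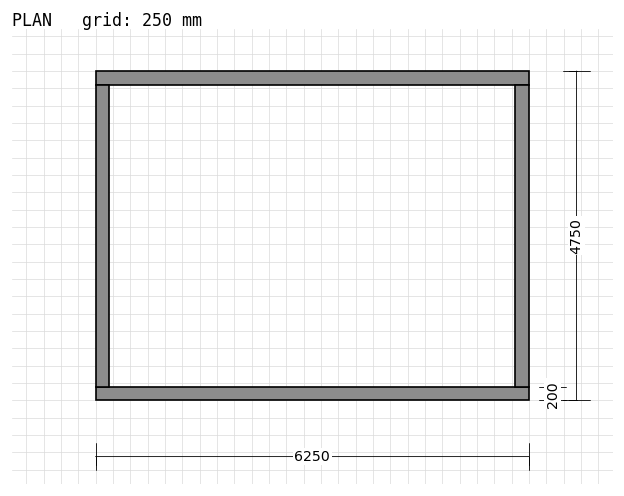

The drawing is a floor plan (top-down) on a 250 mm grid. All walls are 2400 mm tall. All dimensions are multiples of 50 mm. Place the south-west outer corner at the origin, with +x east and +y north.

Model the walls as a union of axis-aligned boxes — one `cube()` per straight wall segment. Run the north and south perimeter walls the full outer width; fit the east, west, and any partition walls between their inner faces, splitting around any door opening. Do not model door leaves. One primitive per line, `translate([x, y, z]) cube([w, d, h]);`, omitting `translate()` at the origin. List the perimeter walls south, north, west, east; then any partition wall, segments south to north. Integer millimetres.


cube([6250, 200, 2400]);
translate([0, 4550, 0]) cube([6250, 200, 2400]);
translate([0, 200, 0]) cube([200, 4350, 2400]);
translate([6050, 200, 0]) cube([200, 4350, 2400]);


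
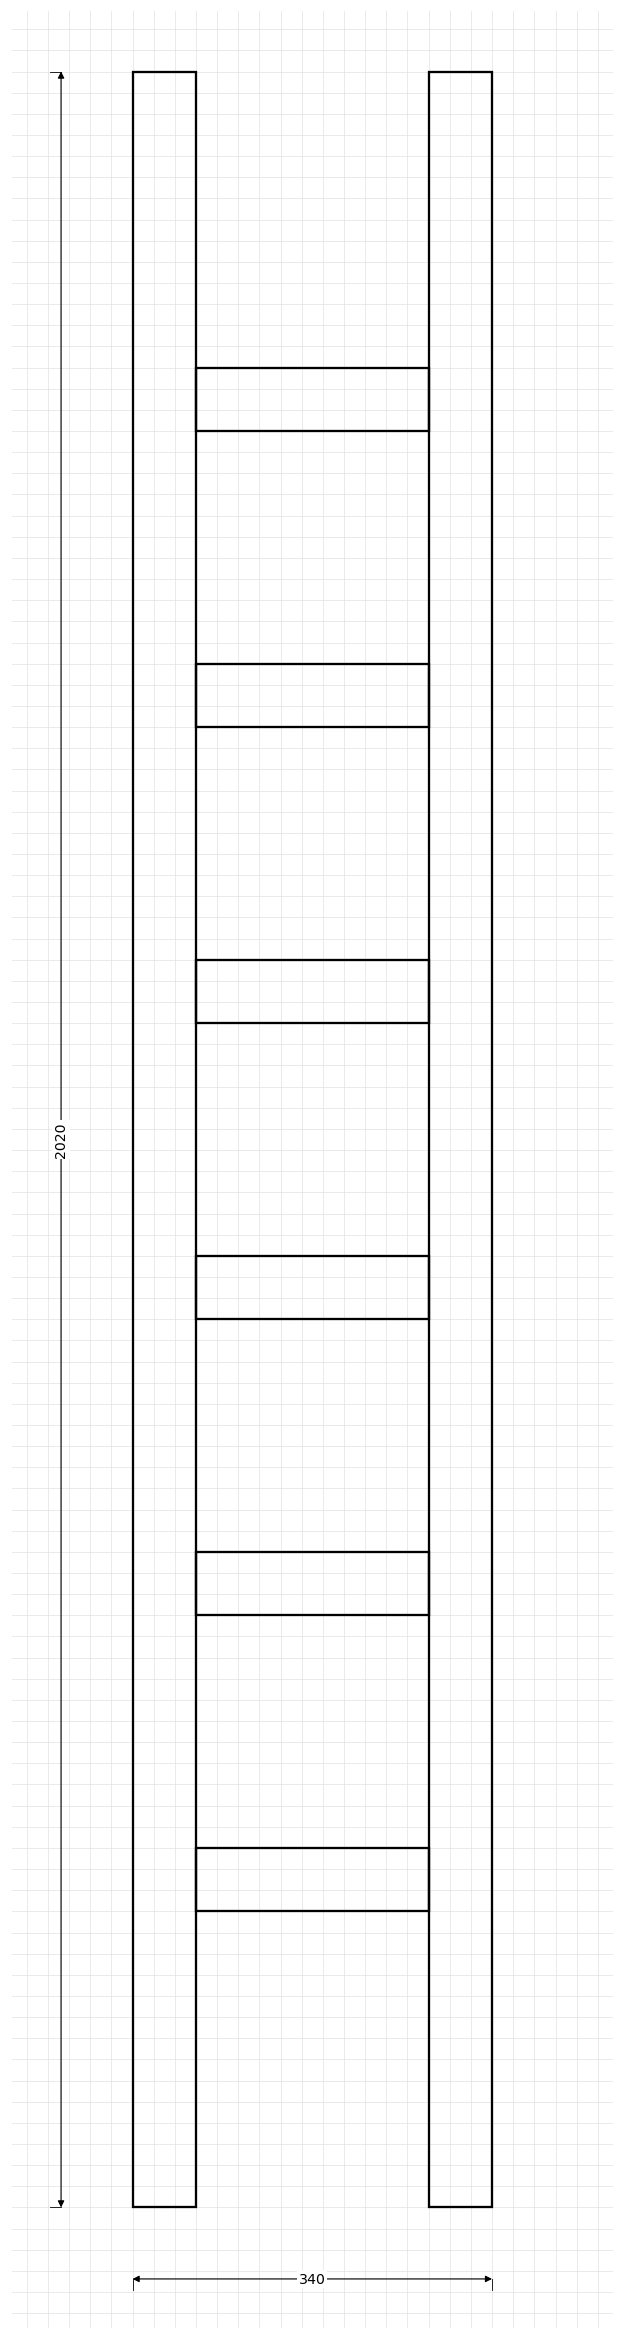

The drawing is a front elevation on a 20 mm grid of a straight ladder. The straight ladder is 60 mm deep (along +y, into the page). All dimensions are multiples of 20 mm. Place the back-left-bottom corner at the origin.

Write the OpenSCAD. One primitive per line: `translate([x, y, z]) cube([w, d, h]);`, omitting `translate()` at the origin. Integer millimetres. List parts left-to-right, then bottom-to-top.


cube([60, 60, 2020]);
translate([60, 0, 280]) cube([220, 60, 60]);
translate([60, 0, 560]) cube([220, 60, 60]);
translate([60, 0, 840]) cube([220, 60, 60]);
translate([60, 0, 1120]) cube([220, 60, 60]);
translate([60, 0, 1400]) cube([220, 60, 60]);
translate([60, 0, 1680]) cube([220, 60, 60]);
translate([280, 0, 0]) cube([60, 60, 2020]);


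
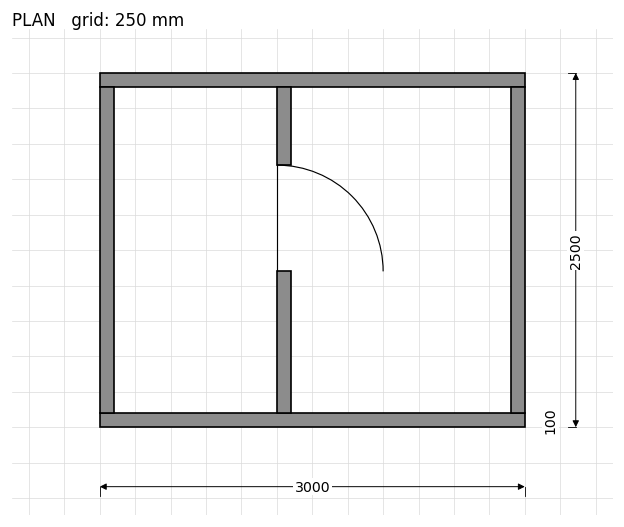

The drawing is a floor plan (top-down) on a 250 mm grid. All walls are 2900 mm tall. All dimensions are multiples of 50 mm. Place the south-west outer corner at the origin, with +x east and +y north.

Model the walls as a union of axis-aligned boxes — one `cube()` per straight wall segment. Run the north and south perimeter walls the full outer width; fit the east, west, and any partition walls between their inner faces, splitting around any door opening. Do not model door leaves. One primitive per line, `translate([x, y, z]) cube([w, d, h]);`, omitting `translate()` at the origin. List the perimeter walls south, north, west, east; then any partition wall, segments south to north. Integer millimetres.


cube([3000, 100, 2900]);
translate([0, 2400, 0]) cube([3000, 100, 2900]);
translate([0, 100, 0]) cube([100, 2300, 2900]);
translate([2900, 100, 0]) cube([100, 2300, 2900]);
translate([1250, 100, 0]) cube([100, 1000, 2900]);
translate([1250, 1850, 0]) cube([100, 550, 2900]);


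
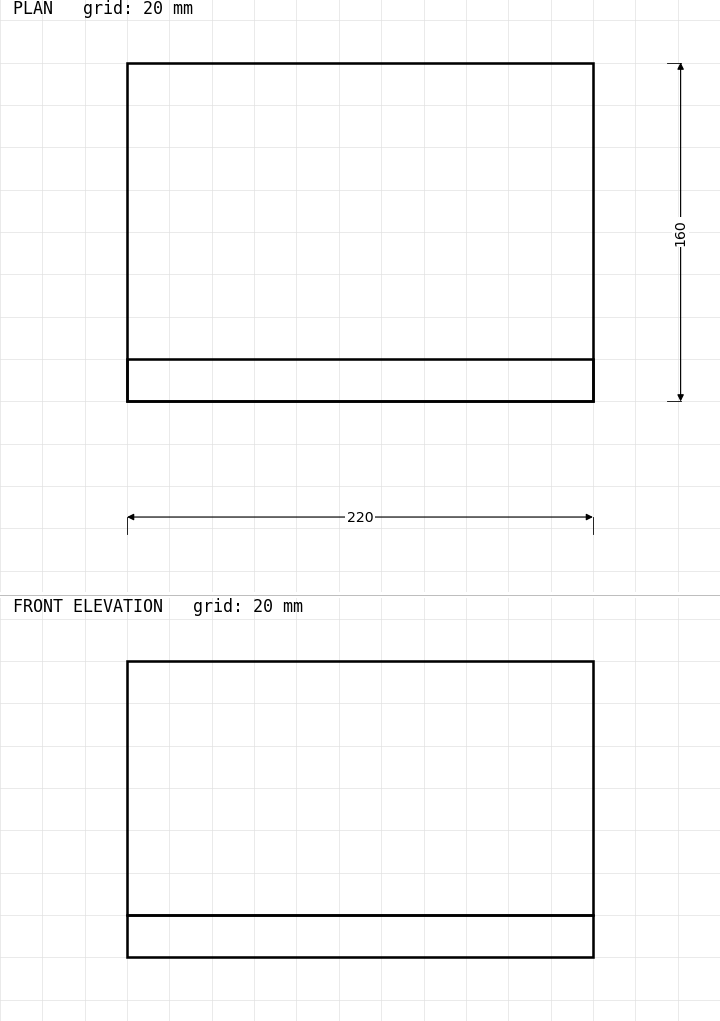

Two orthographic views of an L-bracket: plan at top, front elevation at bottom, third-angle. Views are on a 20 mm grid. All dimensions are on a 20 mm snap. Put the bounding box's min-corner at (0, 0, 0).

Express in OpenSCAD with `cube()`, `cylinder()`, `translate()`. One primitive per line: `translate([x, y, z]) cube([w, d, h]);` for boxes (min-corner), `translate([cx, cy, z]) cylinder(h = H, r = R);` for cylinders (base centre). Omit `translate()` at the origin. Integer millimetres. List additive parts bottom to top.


cube([220, 160, 20]);
translate([0, 0, 20]) cube([220, 20, 120]);
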